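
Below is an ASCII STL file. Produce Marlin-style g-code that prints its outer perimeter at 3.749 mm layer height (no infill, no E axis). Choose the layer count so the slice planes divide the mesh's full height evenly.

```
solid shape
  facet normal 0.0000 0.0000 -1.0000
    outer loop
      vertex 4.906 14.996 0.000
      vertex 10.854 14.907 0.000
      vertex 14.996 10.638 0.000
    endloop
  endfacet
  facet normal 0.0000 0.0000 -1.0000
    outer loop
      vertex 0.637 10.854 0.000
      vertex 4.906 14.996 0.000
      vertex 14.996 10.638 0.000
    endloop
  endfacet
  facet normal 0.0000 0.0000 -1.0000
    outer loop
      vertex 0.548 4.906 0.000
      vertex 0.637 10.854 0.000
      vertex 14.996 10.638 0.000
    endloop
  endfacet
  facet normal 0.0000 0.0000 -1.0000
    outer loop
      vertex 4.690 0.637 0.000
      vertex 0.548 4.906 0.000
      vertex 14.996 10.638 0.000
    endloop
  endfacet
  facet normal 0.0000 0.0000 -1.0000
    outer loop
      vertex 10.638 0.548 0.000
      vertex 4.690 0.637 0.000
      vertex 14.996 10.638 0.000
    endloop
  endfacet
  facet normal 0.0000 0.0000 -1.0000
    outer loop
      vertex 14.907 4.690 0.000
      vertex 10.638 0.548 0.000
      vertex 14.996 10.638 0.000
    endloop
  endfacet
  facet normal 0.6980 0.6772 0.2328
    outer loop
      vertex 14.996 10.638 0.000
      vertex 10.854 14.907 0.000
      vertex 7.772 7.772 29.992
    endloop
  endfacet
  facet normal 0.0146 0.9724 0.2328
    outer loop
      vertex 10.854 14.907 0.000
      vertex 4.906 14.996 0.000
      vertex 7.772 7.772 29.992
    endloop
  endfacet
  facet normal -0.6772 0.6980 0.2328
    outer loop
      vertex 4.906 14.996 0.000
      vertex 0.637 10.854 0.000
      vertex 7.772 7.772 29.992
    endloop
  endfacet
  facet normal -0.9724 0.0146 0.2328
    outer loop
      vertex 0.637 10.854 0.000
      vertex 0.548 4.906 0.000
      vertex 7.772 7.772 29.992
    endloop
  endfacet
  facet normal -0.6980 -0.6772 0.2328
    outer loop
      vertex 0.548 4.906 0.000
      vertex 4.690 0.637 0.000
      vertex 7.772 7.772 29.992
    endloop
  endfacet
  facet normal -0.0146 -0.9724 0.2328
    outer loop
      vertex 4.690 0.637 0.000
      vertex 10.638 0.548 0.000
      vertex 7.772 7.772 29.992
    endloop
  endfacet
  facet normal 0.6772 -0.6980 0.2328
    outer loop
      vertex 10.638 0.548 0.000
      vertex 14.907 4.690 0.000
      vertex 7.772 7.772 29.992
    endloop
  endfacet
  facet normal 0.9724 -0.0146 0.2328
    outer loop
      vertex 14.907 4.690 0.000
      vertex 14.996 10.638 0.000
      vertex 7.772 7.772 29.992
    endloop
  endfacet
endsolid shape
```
; perimeter-only toolpath
G21 ; units = mm
G90 ; absolute positioning
G28 ; home
; layer 1
G0 Z3.749
G0 X14.093 Y10.280
G1 X10.469 Y14.015
G1 X5.264 Y14.093
G1 X1.529 Y10.469
G1 X1.451 Y5.264
G1 X5.075 Y1.529
G1 X10.280 Y1.451
G1 X14.015 Y5.075
G1 X14.093 Y10.280
; layer 2
G0 Z7.498
G0 X13.190 Y9.921
G1 X10.083 Y13.123
G1 X5.623 Y13.190
G1 X2.421 Y10.083
G1 X2.354 Y5.623
G1 X5.460 Y2.421
G1 X9.921 Y2.354
G1 X13.123 Y5.460
G1 X13.190 Y9.921
; layer 3
G0 Z11.247
G0 X12.287 Y9.563
G1 X9.698 Y12.231
G1 X5.981 Y12.287
G1 X3.313 Y9.698
G1 X3.257 Y5.981
G1 X5.846 Y3.313
G1 X9.563 Y3.257
G1 X12.231 Y5.846
G1 X12.287 Y9.563
; layer 4
G0 Z14.996
G0 X11.384 Y9.205
G1 X9.313 Y11.340
G1 X6.339 Y11.384
G1 X4.205 Y9.313
G1 X4.160 Y6.339
G1 X6.231 Y4.205
G1 X9.205 Y4.160
G1 X11.340 Y6.231
G1 X11.384 Y9.205
; layer 5
G0 Z18.745
G0 X10.481 Y8.847
G1 X8.928 Y10.448
G1 X6.697 Y10.481
G1 X5.096 Y8.928
G1 X5.063 Y6.697
G1 X6.616 Y5.096
G1 X8.847 Y5.063
G1 X10.448 Y6.616
G1 X10.481 Y8.847
; layer 6
G0 Z22.494
G0 X9.578 Y8.489
G1 X8.543 Y9.556
G1 X7.056 Y9.578
G1 X5.988 Y8.543
G1 X5.966 Y7.056
G1 X7.002 Y5.988
G1 X8.489 Y5.966
G1 X9.556 Y7.002
G1 X9.578 Y8.489
; layer 7
G0 Z26.243
G0 X8.675 Y8.130
G1 X8.157 Y8.664
G1 X7.414 Y8.675
G1 X6.880 Y8.157
G1 X6.869 Y7.414
G1 X7.387 Y6.880
G1 X8.130 Y6.869
G1 X8.664 Y7.387
G1 X8.675 Y8.130
M2 ; end

The solid is a regular 8-sided pyramid, base circumscribed radius ≈ 7.77 mm, apex at z ≈ 30 mm. Slicing at Δz = 3.749 mm — 8 equal slices spanning the solid's height, so layer i sits at z = i·h/8 — gives 7 non-empty perimeters. Each is a 8-segment closed polygon; G0 lifts to the layer z and rapids to the start vertex, then G1 traces the edges. The cross-section shrinks linearly with z (the slice at the apex is degenerate and omitted).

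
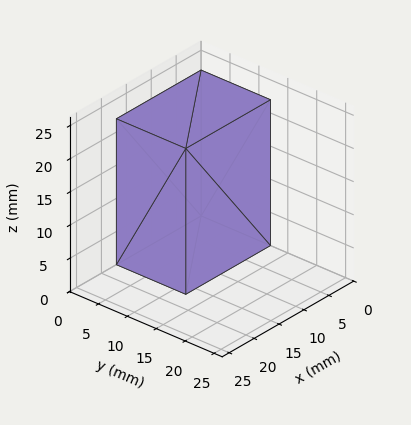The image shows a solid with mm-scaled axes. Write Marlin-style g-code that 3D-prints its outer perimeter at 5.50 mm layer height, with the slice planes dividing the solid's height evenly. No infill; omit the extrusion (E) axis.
Reading the render: the shape is a rectangular box, roughly 17 × 12 mm footprint and 22 mm tall (dimensions read to the nearest mm from the axis ticks). For the g-code, the solid's height is divided into equal slices at the stated Δz and each level perimeter traced with G1 moves after a G0 lift.

; perimeter-only toolpath
G21 ; units = mm
G90 ; absolute positioning
G28 ; home
; layer 1
G0 Z5.50
G0 X0.00 Y0.00
G1 X17.00 Y0.00
G1 X17.00 Y12.00
G1 X0.00 Y12.00
G1 X0.00 Y0.00
; layer 2
G0 Z11.00
G0 X0.00 Y0.00
G1 X17.00 Y0.00
G1 X17.00 Y12.00
G1 X0.00 Y12.00
G1 X0.00 Y0.00
; layer 3
G0 Z16.50
G0 X0.00 Y0.00
G1 X17.00 Y0.00
G1 X17.00 Y12.00
G1 X0.00 Y12.00
G1 X0.00 Y0.00
; layer 4
G0 Z22.00
G0 X0.00 Y0.00
G1 X17.00 Y0.00
G1 X17.00 Y12.00
G1 X0.00 Y12.00
G1 X0.00 Y0.00
M2 ; end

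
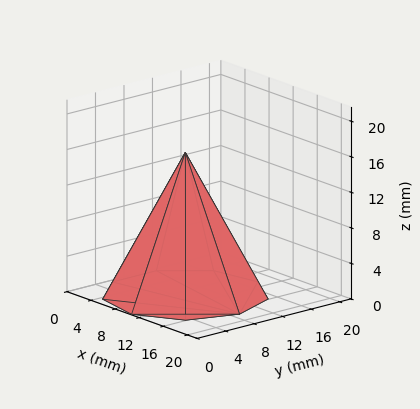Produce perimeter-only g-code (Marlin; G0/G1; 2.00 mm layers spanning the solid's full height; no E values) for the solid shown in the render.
Reading the render: the shape is a regular 9-sided pyramid, base circumscribed radius ≈ 9 mm, apex at z ≈ 16 mm (dimensions read to the nearest mm from the axis ticks). For the g-code, the solid's height is divided into equal slices at the stated Δz and each level perimeter traced with G1 moves after a G0 lift.

; perimeter-only toolpath
G21 ; units = mm
G90 ; absolute positioning
G28 ; home
; layer 1
G0 Z2.00
G0 X16.88 Y9.00
G1 X15.03 Y14.07
G1 X10.37 Y16.75
G1 X5.06 Y15.82
G1 X1.60 Y11.70
G1 X1.60 Y6.30
G1 X5.06 Y2.18
G1 X10.37 Y1.25
G1 X15.03 Y3.93
G1 X16.88 Y9.00
; layer 2
G0 Z4.00
G0 X15.75 Y9.00
G1 X14.17 Y13.34
G1 X10.17 Y15.64
G1 X5.62 Y14.84
G1 X2.66 Y11.31
G1 X2.66 Y6.69
G1 X5.62 Y3.16
G1 X10.17 Y2.35
G1 X14.17 Y4.66
G1 X15.75 Y9.00
; layer 3
G0 Z6.00
G0 X14.62 Y9.00
G1 X13.31 Y12.62
G1 X9.98 Y14.54
G1 X6.19 Y13.87
G1 X3.71 Y10.93
G1 X3.71 Y7.08
G1 X6.19 Y4.13
G1 X9.98 Y3.46
G1 X13.31 Y5.38
G1 X14.62 Y9.00
; layer 4
G0 Z8.00
G0 X13.50 Y9.00
G1 X12.45 Y11.89
G1 X9.78 Y13.43
G1 X6.75 Y12.89
G1 X4.77 Y10.54
G1 X4.77 Y7.46
G1 X6.75 Y5.11
G1 X9.78 Y4.57
G1 X12.45 Y6.11
G1 X13.50 Y9.00
; layer 5
G0 Z10.00
G0 X12.38 Y9.00
G1 X11.58 Y11.17
G1 X9.59 Y12.32
G1 X7.31 Y11.92
G1 X5.83 Y10.16
G1 X5.83 Y7.84
G1 X7.31 Y6.08
G1 X9.59 Y5.68
G1 X11.58 Y6.83
G1 X12.38 Y9.00
; layer 6
G0 Z12.00
G0 X11.25 Y9.00
G1 X10.72 Y10.45
G1 X9.39 Y11.21
G1 X7.88 Y10.95
G1 X6.88 Y9.77
G1 X6.88 Y8.23
G1 X7.88 Y7.05
G1 X9.39 Y6.79
G1 X10.72 Y7.55
G1 X11.25 Y9.00
; layer 7
G0 Z14.00
G0 X10.12 Y9.00
G1 X9.86 Y9.72
G1 X9.20 Y10.11
G1 X8.44 Y9.97
G1 X7.94 Y9.38
G1 X7.94 Y8.62
G1 X8.44 Y8.03
G1 X9.20 Y7.89
G1 X9.86 Y8.28
G1 X10.12 Y9.00
M2 ; end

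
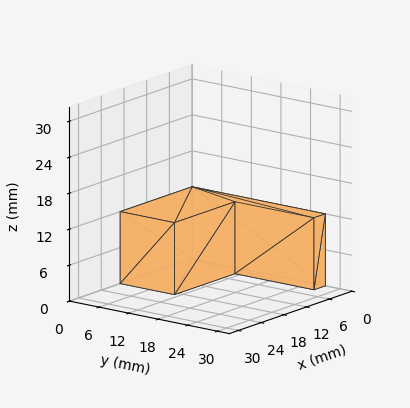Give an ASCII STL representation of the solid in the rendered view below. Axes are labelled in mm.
Reading the render: the shape is an L-shaped prism: outer 19 × 27 mm, arm thicknesses ≈ 11 mm (horizontal) and 3 mm (vertical), extruded 12 mm in z (dimensions read to the nearest mm from the axis ticks). For the STL, each face is triangulated and given an outward normal.

solid part
  facet normal 0.0000 0.0000 -1.0000
    outer loop
      vertex 19.0 11.0 0.0
      vertex 19.0 0.0 0.0
      vertex 0.0 0.0 0.0
    endloop
  endfacet
  facet normal 0.0000 0.0000 -1.0000
    outer loop
      vertex 3.0 11.0 0.0
      vertex 19.0 11.0 0.0
      vertex 0.0 0.0 0.0
    endloop
  endfacet
  facet normal 0.0000 0.0000 -1.0000
    outer loop
      vertex 3.0 27.0 0.0
      vertex 3.0 11.0 0.0
      vertex 0.0 0.0 0.0
    endloop
  endfacet
  facet normal 0.0000 0.0000 -1.0000
    outer loop
      vertex 0.0 27.0 0.0
      vertex 3.0 27.0 0.0
      vertex 0.0 0.0 0.0
    endloop
  endfacet
  facet normal 0.0000 0.0000 1.0000
    outer loop
      vertex 0.0 0.0 12.0
      vertex 19.0 0.0 12.0
      vertex 19.0 11.0 12.0
    endloop
  endfacet
  facet normal 0.0000 0.0000 1.0000
    outer loop
      vertex 0.0 0.0 12.0
      vertex 19.0 11.0 12.0
      vertex 3.0 11.0 12.0
    endloop
  endfacet
  facet normal 0.0000 0.0000 1.0000
    outer loop
      vertex 0.0 0.0 12.0
      vertex 3.0 11.0 12.0
      vertex 3.0 27.0 12.0
    endloop
  endfacet
  facet normal 0.0000 0.0000 1.0000
    outer loop
      vertex 0.0 0.0 12.0
      vertex 3.0 27.0 12.0
      vertex 0.0 27.0 12.0
    endloop
  endfacet
  facet normal 0.0000 -1.0000 0.0000
    outer loop
      vertex 0.0 0.0 0.0
      vertex 19.0 0.0 0.0
      vertex 19.0 0.0 12.0
    endloop
  endfacet
  facet normal 0.0000 -1.0000 0.0000
    outer loop
      vertex 0.0 0.0 0.0
      vertex 19.0 0.0 12.0
      vertex 0.0 0.0 12.0
    endloop
  endfacet
  facet normal 1.0000 0.0000 0.0000
    outer loop
      vertex 19.0 0.0 0.0
      vertex 19.0 11.0 0.0
      vertex 19.0 11.0 12.0
    endloop
  endfacet
  facet normal 1.0000 0.0000 0.0000
    outer loop
      vertex 19.0 0.0 0.0
      vertex 19.0 11.0 12.0
      vertex 19.0 0.0 12.0
    endloop
  endfacet
  facet normal 0.0000 1.0000 0.0000
    outer loop
      vertex 19.0 11.0 0.0
      vertex 3.0 11.0 0.0
      vertex 3.0 11.0 12.0
    endloop
  endfacet
  facet normal 0.0000 1.0000 0.0000
    outer loop
      vertex 19.0 11.0 0.0
      vertex 3.0 11.0 12.0
      vertex 19.0 11.0 12.0
    endloop
  endfacet
  facet normal 1.0000 0.0000 0.0000
    outer loop
      vertex 3.0 11.0 0.0
      vertex 3.0 27.0 0.0
      vertex 3.0 27.0 12.0
    endloop
  endfacet
  facet normal 1.0000 0.0000 0.0000
    outer loop
      vertex 3.0 11.0 0.0
      vertex 3.0 27.0 12.0
      vertex 3.0 11.0 12.0
    endloop
  endfacet
  facet normal 0.0000 1.0000 0.0000
    outer loop
      vertex 3.0 27.0 0.0
      vertex 0.0 27.0 0.0
      vertex 0.0 27.0 12.0
    endloop
  endfacet
  facet normal 0.0000 1.0000 0.0000
    outer loop
      vertex 3.0 27.0 0.0
      vertex 0.0 27.0 12.0
      vertex 3.0 27.0 12.0
    endloop
  endfacet
  facet normal -1.0000 0.0000 0.0000
    outer loop
      vertex 0.0 27.0 0.0
      vertex 0.0 0.0 0.0
      vertex 0.0 0.0 12.0
    endloop
  endfacet
  facet normal -1.0000 0.0000 0.0000
    outer loop
      vertex 0.0 27.0 0.0
      vertex 0.0 0.0 12.0
      vertex 0.0 27.0 12.0
    endloop
  endfacet
endsolid part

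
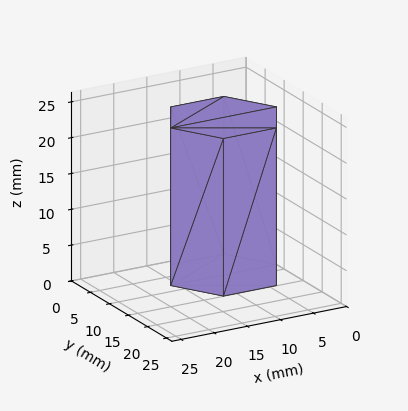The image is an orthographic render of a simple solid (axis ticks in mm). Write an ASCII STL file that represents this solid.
Reading the render: the shape is a regular 6-sided prism (a cylinder approximated with 6 flat sides), circumscribed radius ≈ 8 mm, height ≈ 22 mm (dimensions read to the nearest mm from the axis ticks). For the STL, each face is triangulated and given an outward normal.

solid part
  facet normal 0.0000 0.0000 -1.0000
    outer loop
      vertex 4.0 14.9 0.0
      vertex 12.0 14.9 0.0
      vertex 16.0 8.0 0.0
    endloop
  endfacet
  facet normal 0.0000 0.0000 -1.0000
    outer loop
      vertex 0.0 8.0 0.0
      vertex 4.0 14.9 0.0
      vertex 16.0 8.0 0.0
    endloop
  endfacet
  facet normal 0.0000 0.0000 -1.0000
    outer loop
      vertex 4.0 1.1 0.0
      vertex 0.0 8.0 0.0
      vertex 16.0 8.0 0.0
    endloop
  endfacet
  facet normal 0.0000 0.0000 -1.0000
    outer loop
      vertex 12.0 1.1 0.0
      vertex 4.0 1.1 0.0
      vertex 16.0 8.0 0.0
    endloop
  endfacet
  facet normal 0.0000 0.0000 1.0000
    outer loop
      vertex 16.0 8.0 22.0
      vertex 12.0 14.9 22.0
      vertex 4.0 14.9 22.0
    endloop
  endfacet
  facet normal 0.0000 0.0000 1.0000
    outer loop
      vertex 16.0 8.0 22.0
      vertex 4.0 14.9 22.0
      vertex 0.0 8.0 22.0
    endloop
  endfacet
  facet normal 0.0000 0.0000 1.0000
    outer loop
      vertex 16.0 8.0 22.0
      vertex 0.0 8.0 22.0
      vertex 4.0 1.1 22.0
    endloop
  endfacet
  facet normal 0.0000 0.0000 1.0000
    outer loop
      vertex 16.0 8.0 22.0
      vertex 4.0 1.1 22.0
      vertex 12.0 1.1 22.0
    endloop
  endfacet
  facet normal 0.8651 0.5015 0.0000
    outer loop
      vertex 16.0 8.0 0.0
      vertex 12.0 14.9 0.0
      vertex 12.0 14.9 22.0
    endloop
  endfacet
  facet normal 0.8651 0.5015 0.0000
    outer loop
      vertex 16.0 8.0 0.0
      vertex 12.0 14.9 22.0
      vertex 16.0 8.0 22.0
    endloop
  endfacet
  facet normal 0.0000 1.0000 0.0000
    outer loop
      vertex 12.0 14.9 0.0
      vertex 4.0 14.9 0.0
      vertex 4.0 14.9 22.0
    endloop
  endfacet
  facet normal 0.0000 1.0000 0.0000
    outer loop
      vertex 12.0 14.9 0.0
      vertex 4.0 14.9 22.0
      vertex 12.0 14.9 22.0
    endloop
  endfacet
  facet normal -0.8651 0.5015 0.0000
    outer loop
      vertex 4.0 14.9 0.0
      vertex 0.0 8.0 0.0
      vertex 0.0 8.0 22.0
    endloop
  endfacet
  facet normal -0.8651 0.5015 0.0000
    outer loop
      vertex 4.0 14.9 0.0
      vertex 0.0 8.0 22.0
      vertex 4.0 14.9 22.0
    endloop
  endfacet
  facet normal -0.8651 -0.5015 0.0000
    outer loop
      vertex 0.0 8.0 0.0
      vertex 4.0 1.1 0.0
      vertex 4.0 1.1 22.0
    endloop
  endfacet
  facet normal -0.8651 -0.5015 0.0000
    outer loop
      vertex 0.0 8.0 0.0
      vertex 4.0 1.1 22.0
      vertex 0.0 8.0 22.0
    endloop
  endfacet
  facet normal 0.0000 -1.0000 0.0000
    outer loop
      vertex 4.0 1.1 0.0
      vertex 12.0 1.1 0.0
      vertex 12.0 1.1 22.0
    endloop
  endfacet
  facet normal 0.0000 -1.0000 0.0000
    outer loop
      vertex 4.0 1.1 0.0
      vertex 12.0 1.1 22.0
      vertex 4.0 1.1 22.0
    endloop
  endfacet
  facet normal 0.8651 -0.5015 0.0000
    outer loop
      vertex 12.0 1.1 0.0
      vertex 16.0 8.0 0.0
      vertex 16.0 8.0 22.0
    endloop
  endfacet
  facet normal 0.8651 -0.5015 0.0000
    outer loop
      vertex 12.0 1.1 0.0
      vertex 16.0 8.0 22.0
      vertex 12.0 1.1 22.0
    endloop
  endfacet
endsolid part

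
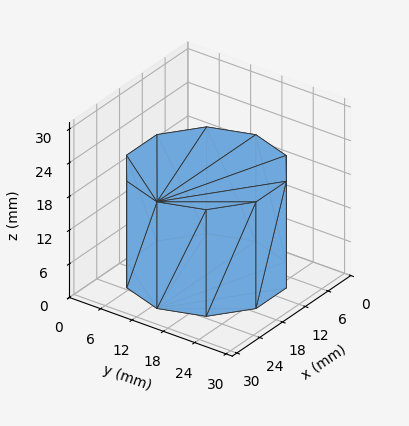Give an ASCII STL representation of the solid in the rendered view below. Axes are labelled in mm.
Reading the render: the shape is a regular 10-sided prism (a cylinder approximated with 10 flat sides), circumscribed radius ≈ 13 mm, height ≈ 19 mm (dimensions read to the nearest mm from the axis ticks). For the STL, each face is triangulated and given an outward normal.

solid part
  facet normal 0.0000 0.0000 -1.0000
    outer loop
      vertex 17.0 25.4 0.0
      vertex 23.5 20.6 0.0
      vertex 26.0 13.0 0.0
    endloop
  endfacet
  facet normal 0.0000 0.0000 -1.0000
    outer loop
      vertex 9.0 25.4 0.0
      vertex 17.0 25.4 0.0
      vertex 26.0 13.0 0.0
    endloop
  endfacet
  facet normal 0.0000 0.0000 -1.0000
    outer loop
      vertex 2.5 20.6 0.0
      vertex 9.0 25.4 0.0
      vertex 26.0 13.0 0.0
    endloop
  endfacet
  facet normal 0.0000 0.0000 -1.0000
    outer loop
      vertex 0.0 13.0 0.0
      vertex 2.5 20.6 0.0
      vertex 26.0 13.0 0.0
    endloop
  endfacet
  facet normal 0.0000 0.0000 -1.0000
    outer loop
      vertex 2.5 5.4 0.0
      vertex 0.0 13.0 0.0
      vertex 26.0 13.0 0.0
    endloop
  endfacet
  facet normal 0.0000 0.0000 -1.0000
    outer loop
      vertex 9.0 0.6 0.0
      vertex 2.5 5.4 0.0
      vertex 26.0 13.0 0.0
    endloop
  endfacet
  facet normal 0.0000 0.0000 -1.0000
    outer loop
      vertex 17.0 0.6 0.0
      vertex 9.0 0.6 0.0
      vertex 26.0 13.0 0.0
    endloop
  endfacet
  facet normal 0.0000 0.0000 -1.0000
    outer loop
      vertex 23.5 5.4 0.0
      vertex 17.0 0.6 0.0
      vertex 26.0 13.0 0.0
    endloop
  endfacet
  facet normal 0.0000 0.0000 1.0000
    outer loop
      vertex 26.0 13.0 19.0
      vertex 23.5 20.6 19.0
      vertex 17.0 25.4 19.0
    endloop
  endfacet
  facet normal 0.0000 0.0000 1.0000
    outer loop
      vertex 26.0 13.0 19.0
      vertex 17.0 25.4 19.0
      vertex 9.0 25.4 19.0
    endloop
  endfacet
  facet normal 0.0000 0.0000 1.0000
    outer loop
      vertex 26.0 13.0 19.0
      vertex 9.0 25.4 19.0
      vertex 2.5 20.6 19.0
    endloop
  endfacet
  facet normal 0.0000 0.0000 1.0000
    outer loop
      vertex 26.0 13.0 19.0
      vertex 2.5 20.6 19.0
      vertex 0.0 13.0 19.0
    endloop
  endfacet
  facet normal 0.0000 0.0000 1.0000
    outer loop
      vertex 26.0 13.0 19.0
      vertex 0.0 13.0 19.0
      vertex 2.5 5.4 19.0
    endloop
  endfacet
  facet normal 0.0000 0.0000 1.0000
    outer loop
      vertex 26.0 13.0 19.0
      vertex 2.5 5.4 19.0
      vertex 9.0 0.6 19.0
    endloop
  endfacet
  facet normal 0.0000 0.0000 1.0000
    outer loop
      vertex 26.0 13.0 19.0
      vertex 9.0 0.6 19.0
      vertex 17.0 0.6 19.0
    endloop
  endfacet
  facet normal 0.0000 0.0000 1.0000
    outer loop
      vertex 26.0 13.0 19.0
      vertex 17.0 0.6 19.0
      vertex 23.5 5.4 19.0
    endloop
  endfacet
  facet normal 0.9499 0.3125 0.0000
    outer loop
      vertex 26.0 13.0 0.0
      vertex 23.5 20.6 0.0
      vertex 23.5 20.6 19.0
    endloop
  endfacet
  facet normal 0.9499 0.3125 0.0000
    outer loop
      vertex 26.0 13.0 0.0
      vertex 23.5 20.6 19.0
      vertex 26.0 13.0 19.0
    endloop
  endfacet
  facet normal 0.5940 0.8044 0.0000
    outer loop
      vertex 23.5 20.6 0.0
      vertex 17.0 25.4 0.0
      vertex 17.0 25.4 19.0
    endloop
  endfacet
  facet normal 0.5940 0.8044 0.0000
    outer loop
      vertex 23.5 20.6 0.0
      vertex 17.0 25.4 19.0
      vertex 23.5 20.6 19.0
    endloop
  endfacet
  facet normal 0.0000 1.0000 0.0000
    outer loop
      vertex 17.0 25.4 0.0
      vertex 9.0 25.4 0.0
      vertex 9.0 25.4 19.0
    endloop
  endfacet
  facet normal 0.0000 1.0000 0.0000
    outer loop
      vertex 17.0 25.4 0.0
      vertex 9.0 25.4 19.0
      vertex 17.0 25.4 19.0
    endloop
  endfacet
  facet normal -0.5940 0.8044 0.0000
    outer loop
      vertex 9.0 25.4 0.0
      vertex 2.5 20.6 0.0
      vertex 2.5 20.6 19.0
    endloop
  endfacet
  facet normal -0.5940 0.8044 0.0000
    outer loop
      vertex 9.0 25.4 0.0
      vertex 2.5 20.6 19.0
      vertex 9.0 25.4 19.0
    endloop
  endfacet
  facet normal -0.9499 0.3125 0.0000
    outer loop
      vertex 2.5 20.6 0.0
      vertex 0.0 13.0 0.0
      vertex 0.0 13.0 19.0
    endloop
  endfacet
  facet normal -0.9499 0.3125 0.0000
    outer loop
      vertex 2.5 20.6 0.0
      vertex 0.0 13.0 19.0
      vertex 2.5 20.6 19.0
    endloop
  endfacet
  facet normal -0.9499 -0.3125 0.0000
    outer loop
      vertex 0.0 13.0 0.0
      vertex 2.5 5.4 0.0
      vertex 2.5 5.4 19.0
    endloop
  endfacet
  facet normal -0.9499 -0.3125 0.0000
    outer loop
      vertex 0.0 13.0 0.0
      vertex 2.5 5.4 19.0
      vertex 0.0 13.0 19.0
    endloop
  endfacet
  facet normal -0.5940 -0.8044 0.0000
    outer loop
      vertex 2.5 5.4 0.0
      vertex 9.0 0.6 0.0
      vertex 9.0 0.6 19.0
    endloop
  endfacet
  facet normal -0.5940 -0.8044 0.0000
    outer loop
      vertex 2.5 5.4 0.0
      vertex 9.0 0.6 19.0
      vertex 2.5 5.4 19.0
    endloop
  endfacet
  facet normal 0.0000 -1.0000 0.0000
    outer loop
      vertex 9.0 0.6 0.0
      vertex 17.0 0.6 0.0
      vertex 17.0 0.6 19.0
    endloop
  endfacet
  facet normal 0.0000 -1.0000 0.0000
    outer loop
      vertex 9.0 0.6 0.0
      vertex 17.0 0.6 19.0
      vertex 9.0 0.6 19.0
    endloop
  endfacet
  facet normal 0.5940 -0.8044 0.0000
    outer loop
      vertex 17.0 0.6 0.0
      vertex 23.5 5.4 0.0
      vertex 23.5 5.4 19.0
    endloop
  endfacet
  facet normal 0.5940 -0.8044 0.0000
    outer loop
      vertex 17.0 0.6 0.0
      vertex 23.5 5.4 19.0
      vertex 17.0 0.6 19.0
    endloop
  endfacet
  facet normal 0.9499 -0.3125 0.0000
    outer loop
      vertex 23.5 5.4 0.0
      vertex 26.0 13.0 0.0
      vertex 26.0 13.0 19.0
    endloop
  endfacet
  facet normal 0.9499 -0.3125 0.0000
    outer loop
      vertex 23.5 5.4 0.0
      vertex 26.0 13.0 19.0
      vertex 23.5 5.4 19.0
    endloop
  endfacet
endsolid part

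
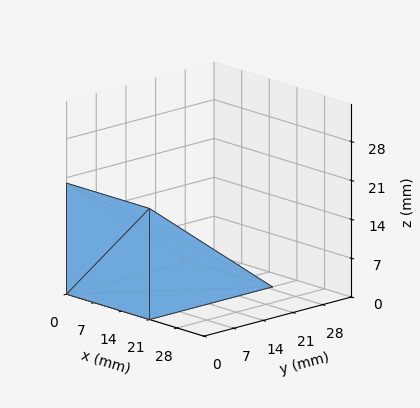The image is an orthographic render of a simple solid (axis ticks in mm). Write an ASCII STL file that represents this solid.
Reading the render: the shape is a wedge (ramp): 21 × 29 mm base, rising to 20 mm along the y=0 edge and sloping linearly to z=0 at y=29 (dimensions read to the nearest mm from the axis ticks). For the STL, each face is triangulated and given an outward normal.

solid part
  facet normal 0.0000 0.0000 -1.0000
    outer loop
      vertex 21.0 29.0 0.0
      vertex 21.0 0.0 0.0
      vertex 0.0 0.0 0.0
    endloop
  endfacet
  facet normal 0.0000 0.0000 -1.0000
    outer loop
      vertex 0.0 29.0 0.0
      vertex 21.0 29.0 0.0
      vertex 0.0 0.0 0.0
    endloop
  endfacet
  facet normal 0.0000 -1.0000 0.0000
    outer loop
      vertex 0.0 0.0 0.0
      vertex 21.0 0.0 0.0
      vertex 21.0 0.0 20.0
    endloop
  endfacet
  facet normal 0.0000 -1.0000 0.0000
    outer loop
      vertex 0.0 0.0 0.0
      vertex 21.0 0.0 20.0
      vertex 0.0 0.0 20.0
    endloop
  endfacet
  facet normal 0.0000 0.5677 0.8232
    outer loop
      vertex 0.0 0.0 20.0
      vertex 21.0 0.0 20.0
      vertex 21.0 29.0 0.0
    endloop
  endfacet
  facet normal 0.0000 0.5677 0.8232
    outer loop
      vertex 0.0 0.0 20.0
      vertex 21.0 29.0 0.0
      vertex 0.0 29.0 0.0
    endloop
  endfacet
  facet normal -1.0000 0.0000 0.0000
    outer loop
      vertex 0.0 0.0 20.0
      vertex 0.0 29.0 0.0
      vertex 0.0 0.0 0.0
    endloop
  endfacet
  facet normal 1.0000 0.0000 0.0000
    outer loop
      vertex 21.0 0.0 0.0
      vertex 21.0 29.0 0.0
      vertex 21.0 0.0 20.0
    endloop
  endfacet
endsolid part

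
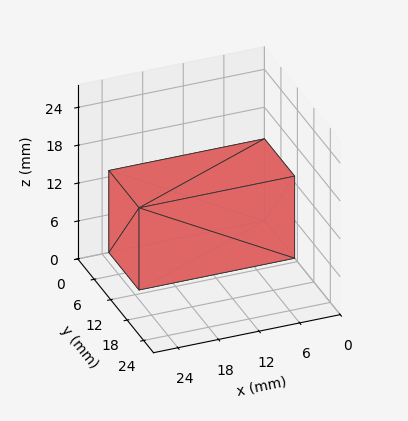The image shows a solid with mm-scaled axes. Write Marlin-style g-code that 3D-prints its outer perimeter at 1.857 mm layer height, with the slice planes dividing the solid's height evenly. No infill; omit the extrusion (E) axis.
Reading the render: the shape is a rectangular box, roughly 23 × 11 mm footprint and 13 mm tall (dimensions read to the nearest mm from the axis ticks). For the g-code, the solid's height is divided into equal slices at the stated Δz and each level perimeter traced with G1 moves after a G0 lift.

; perimeter-only toolpath
G21 ; units = mm
G90 ; absolute positioning
G28 ; home
; layer 1
G0 Z1.857
G0 X0.000 Y0.000
G1 X23.000 Y0.000
G1 X23.000 Y11.000
G1 X0.000 Y11.000
G1 X0.000 Y0.000
; layer 2
G0 Z3.714
G0 X0.000 Y0.000
G1 X23.000 Y0.000
G1 X23.000 Y11.000
G1 X0.000 Y11.000
G1 X0.000 Y0.000
; layer 3
G0 Z5.571
G0 X0.000 Y0.000
G1 X23.000 Y0.000
G1 X23.000 Y11.000
G1 X0.000 Y11.000
G1 X0.000 Y0.000
; layer 4
G0 Z7.429
G0 X0.000 Y0.000
G1 X23.000 Y0.000
G1 X23.000 Y11.000
G1 X0.000 Y11.000
G1 X0.000 Y0.000
; layer 5
G0 Z9.286
G0 X0.000 Y0.000
G1 X23.000 Y0.000
G1 X23.000 Y11.000
G1 X0.000 Y11.000
G1 X0.000 Y0.000
; layer 6
G0 Z11.143
G0 X0.000 Y0.000
G1 X23.000 Y0.000
G1 X23.000 Y11.000
G1 X0.000 Y11.000
G1 X0.000 Y0.000
; layer 7
G0 Z13.000
G0 X0.000 Y0.000
G1 X23.000 Y0.000
G1 X23.000 Y11.000
G1 X0.000 Y11.000
G1 X0.000 Y0.000
M2 ; end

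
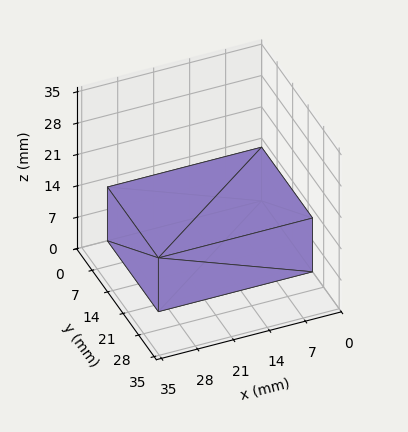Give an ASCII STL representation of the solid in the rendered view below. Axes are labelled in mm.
Reading the render: the shape is a rectangular box, roughly 30 × 23 mm footprint and 12 mm tall (dimensions read to the nearest mm from the axis ticks). For the STL, each face is triangulated and given an outward normal.

solid part
  facet normal 0.0000 0.0000 -1.0000
    outer loop
      vertex 30.000 23.000 0.000
      vertex 30.000 0.000 0.000
      vertex 0.000 0.000 0.000
    endloop
  endfacet
  facet normal 0.0000 0.0000 -1.0000
    outer loop
      vertex 0.000 23.000 0.000
      vertex 30.000 23.000 0.000
      vertex 0.000 0.000 0.000
    endloop
  endfacet
  facet normal 0.0000 0.0000 1.0000
    outer loop
      vertex 0.000 0.000 12.000
      vertex 30.000 0.000 12.000
      vertex 30.000 23.000 12.000
    endloop
  endfacet
  facet normal 0.0000 0.0000 1.0000
    outer loop
      vertex 0.000 0.000 12.000
      vertex 30.000 23.000 12.000
      vertex 0.000 23.000 12.000
    endloop
  endfacet
  facet normal 0.0000 -1.0000 0.0000
    outer loop
      vertex 0.000 0.000 0.000
      vertex 30.000 0.000 0.000
      vertex 30.000 0.000 12.000
    endloop
  endfacet
  facet normal 0.0000 -1.0000 0.0000
    outer loop
      vertex 0.000 0.000 0.000
      vertex 30.000 0.000 12.000
      vertex 0.000 0.000 12.000
    endloop
  endfacet
  facet normal 0.0000 1.0000 0.0000
    outer loop
      vertex 30.000 23.000 12.000
      vertex 30.000 23.000 0.000
      vertex 0.000 23.000 0.000
    endloop
  endfacet
  facet normal 0.0000 1.0000 0.0000
    outer loop
      vertex 0.000 23.000 12.000
      vertex 30.000 23.000 12.000
      vertex 0.000 23.000 0.000
    endloop
  endfacet
  facet normal -1.0000 0.0000 0.0000
    outer loop
      vertex 0.000 23.000 12.000
      vertex 0.000 23.000 0.000
      vertex 0.000 0.000 0.000
    endloop
  endfacet
  facet normal -1.0000 0.0000 0.0000
    outer loop
      vertex 0.000 0.000 12.000
      vertex 0.000 23.000 12.000
      vertex 0.000 0.000 0.000
    endloop
  endfacet
  facet normal 1.0000 0.0000 0.0000
    outer loop
      vertex 30.000 0.000 0.000
      vertex 30.000 23.000 0.000
      vertex 30.000 23.000 12.000
    endloop
  endfacet
  facet normal 1.0000 0.0000 0.0000
    outer loop
      vertex 30.000 0.000 0.000
      vertex 30.000 23.000 12.000
      vertex 30.000 0.000 12.000
    endloop
  endfacet
endsolid part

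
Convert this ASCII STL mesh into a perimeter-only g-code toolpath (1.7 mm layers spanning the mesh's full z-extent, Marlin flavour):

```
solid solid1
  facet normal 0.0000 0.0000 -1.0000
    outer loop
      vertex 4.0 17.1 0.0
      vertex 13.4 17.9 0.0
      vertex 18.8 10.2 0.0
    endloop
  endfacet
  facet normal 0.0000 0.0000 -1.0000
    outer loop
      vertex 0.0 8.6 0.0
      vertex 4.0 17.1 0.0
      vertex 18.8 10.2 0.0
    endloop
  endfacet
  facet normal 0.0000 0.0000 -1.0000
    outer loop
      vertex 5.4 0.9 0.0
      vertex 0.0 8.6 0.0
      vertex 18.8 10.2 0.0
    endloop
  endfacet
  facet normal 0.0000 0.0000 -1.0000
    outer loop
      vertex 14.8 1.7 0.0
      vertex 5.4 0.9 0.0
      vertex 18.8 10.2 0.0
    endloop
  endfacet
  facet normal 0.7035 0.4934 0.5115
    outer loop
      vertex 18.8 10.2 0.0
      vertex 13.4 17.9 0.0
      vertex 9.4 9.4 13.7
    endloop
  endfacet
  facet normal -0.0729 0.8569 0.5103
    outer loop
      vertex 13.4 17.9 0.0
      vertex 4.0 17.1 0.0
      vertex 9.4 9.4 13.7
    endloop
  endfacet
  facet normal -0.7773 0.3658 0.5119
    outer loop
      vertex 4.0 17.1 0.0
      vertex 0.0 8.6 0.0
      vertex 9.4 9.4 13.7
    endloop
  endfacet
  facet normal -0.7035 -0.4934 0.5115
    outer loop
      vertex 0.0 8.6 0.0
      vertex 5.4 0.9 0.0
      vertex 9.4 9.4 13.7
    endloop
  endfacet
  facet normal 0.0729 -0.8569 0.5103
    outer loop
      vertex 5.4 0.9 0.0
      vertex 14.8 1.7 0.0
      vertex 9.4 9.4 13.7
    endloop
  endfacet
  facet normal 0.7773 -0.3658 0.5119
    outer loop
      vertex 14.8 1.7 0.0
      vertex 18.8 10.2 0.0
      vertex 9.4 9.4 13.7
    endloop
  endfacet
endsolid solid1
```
; perimeter-only toolpath
G21 ; units = mm
G90 ; absolute positioning
G28 ; home
; layer 1
G0 Z1.7
G0 X17.6 Y10.1
G1 X12.9 Y16.8
G1 X4.7 Y16.1
G1 X1.2 Y8.7
G1 X5.9 Y2.0
G1 X14.1 Y2.7
G1 X17.6 Y10.1
; layer 2
G0 Z3.4
G0 X16.5 Y10.0
G1 X12.4 Y15.8
G1 X5.3 Y15.2
G1 X2.4 Y8.8
G1 X6.4 Y3.0
G1 X13.5 Y3.6
G1 X16.5 Y10.0
; layer 3
G0 Z5.1
G0 X15.3 Y9.9
G1 X11.9 Y14.7
G1 X6.0 Y14.2
G1 X3.5 Y8.9
G1 X6.9 Y4.1
G1 X12.8 Y4.6
G1 X15.3 Y9.9
; layer 4
G0 Z6.8
G0 X14.1 Y9.8
G1 X11.4 Y13.6
G1 X6.7 Y13.2
G1 X4.7 Y9.0
G1 X7.4 Y5.2
G1 X12.1 Y5.5
G1 X14.1 Y9.8
; layer 5
G0 Z8.6
G0 X12.9 Y9.7
G1 X10.9 Y12.6
G1 X7.4 Y12.3
G1 X5.9 Y9.1
G1 X7.9 Y6.2
G1 X11.4 Y6.5
G1 X12.9 Y9.7
; layer 6
G0 Z10.3
G0 X11.8 Y9.6
G1 X10.4 Y11.5
G1 X8.0 Y11.3
G1 X7.0 Y9.2
G1 X8.4 Y7.3
G1 X10.8 Y7.5
G1 X11.8 Y9.6
; layer 7
G0 Z12.0
G0 X10.6 Y9.5
G1 X9.9 Y10.5
G1 X8.7 Y10.4
G1 X8.2 Y9.3
G1 X8.9 Y8.3
G1 X10.1 Y8.4
G1 X10.6 Y9.5
M2 ; end

The solid is a regular 6-sided pyramid, base circumscribed radius ≈ 9.4 mm, apex at z ≈ 13.7 mm. Slicing at Δz = 1.7 mm — 8 equal slices spanning the solid's height, so layer i sits at z = i·h/8 — gives 7 non-empty perimeters. Each is a 6-segment closed polygon; G0 lifts to the layer z and rapids to the start vertex, then G1 traces the edges. The cross-section shrinks linearly with z (the slice at the apex is degenerate and omitted).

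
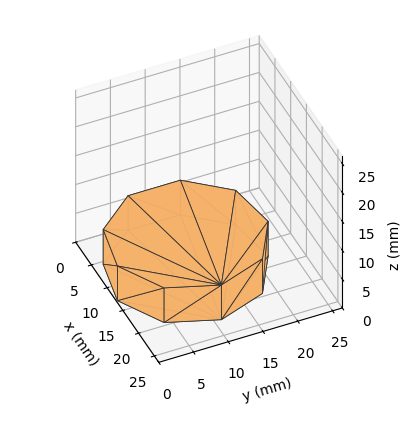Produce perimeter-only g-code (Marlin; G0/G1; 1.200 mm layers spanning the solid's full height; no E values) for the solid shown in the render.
Reading the render: the shape is a regular 9-sided prism (a cylinder approximated with 9 flat sides), circumscribed radius ≈ 11 mm, height ≈ 6 mm (dimensions read to the nearest mm from the axis ticks). For the g-code, the solid's height is divided into equal slices at the stated Δz and each level perimeter traced with G1 moves after a G0 lift.

; perimeter-only toolpath
G21 ; units = mm
G90 ; absolute positioning
G28 ; home
; layer 1
G0 Z1.200
G0 X22.000 Y11.000
G1 X19.426 Y18.071
G1 X12.910 Y21.833
G1 X5.500 Y20.526
G1 X0.663 Y14.762
G1 X0.663 Y7.238
G1 X5.500 Y1.474
G1 X12.910 Y0.167
G1 X19.426 Y3.929
G1 X22.000 Y11.000
; layer 2
G0 Z2.400
G0 X22.000 Y11.000
G1 X19.426 Y18.071
G1 X12.910 Y21.833
G1 X5.500 Y20.526
G1 X0.663 Y14.762
G1 X0.663 Y7.238
G1 X5.500 Y1.474
G1 X12.910 Y0.167
G1 X19.426 Y3.929
G1 X22.000 Y11.000
; layer 3
G0 Z3.600
G0 X22.000 Y11.000
G1 X19.426 Y18.071
G1 X12.910 Y21.833
G1 X5.500 Y20.526
G1 X0.663 Y14.762
G1 X0.663 Y7.238
G1 X5.500 Y1.474
G1 X12.910 Y0.167
G1 X19.426 Y3.929
G1 X22.000 Y11.000
; layer 4
G0 Z4.800
G0 X22.000 Y11.000
G1 X19.426 Y18.071
G1 X12.910 Y21.833
G1 X5.500 Y20.526
G1 X0.663 Y14.762
G1 X0.663 Y7.238
G1 X5.500 Y1.474
G1 X12.910 Y0.167
G1 X19.426 Y3.929
G1 X22.000 Y11.000
; layer 5
G0 Z6.000
G0 X22.000 Y11.000
G1 X19.426 Y18.071
G1 X12.910 Y21.833
G1 X5.500 Y20.526
G1 X0.663 Y14.762
G1 X0.663 Y7.238
G1 X5.500 Y1.474
G1 X12.910 Y0.167
G1 X19.426 Y3.929
G1 X22.000 Y11.000
M2 ; end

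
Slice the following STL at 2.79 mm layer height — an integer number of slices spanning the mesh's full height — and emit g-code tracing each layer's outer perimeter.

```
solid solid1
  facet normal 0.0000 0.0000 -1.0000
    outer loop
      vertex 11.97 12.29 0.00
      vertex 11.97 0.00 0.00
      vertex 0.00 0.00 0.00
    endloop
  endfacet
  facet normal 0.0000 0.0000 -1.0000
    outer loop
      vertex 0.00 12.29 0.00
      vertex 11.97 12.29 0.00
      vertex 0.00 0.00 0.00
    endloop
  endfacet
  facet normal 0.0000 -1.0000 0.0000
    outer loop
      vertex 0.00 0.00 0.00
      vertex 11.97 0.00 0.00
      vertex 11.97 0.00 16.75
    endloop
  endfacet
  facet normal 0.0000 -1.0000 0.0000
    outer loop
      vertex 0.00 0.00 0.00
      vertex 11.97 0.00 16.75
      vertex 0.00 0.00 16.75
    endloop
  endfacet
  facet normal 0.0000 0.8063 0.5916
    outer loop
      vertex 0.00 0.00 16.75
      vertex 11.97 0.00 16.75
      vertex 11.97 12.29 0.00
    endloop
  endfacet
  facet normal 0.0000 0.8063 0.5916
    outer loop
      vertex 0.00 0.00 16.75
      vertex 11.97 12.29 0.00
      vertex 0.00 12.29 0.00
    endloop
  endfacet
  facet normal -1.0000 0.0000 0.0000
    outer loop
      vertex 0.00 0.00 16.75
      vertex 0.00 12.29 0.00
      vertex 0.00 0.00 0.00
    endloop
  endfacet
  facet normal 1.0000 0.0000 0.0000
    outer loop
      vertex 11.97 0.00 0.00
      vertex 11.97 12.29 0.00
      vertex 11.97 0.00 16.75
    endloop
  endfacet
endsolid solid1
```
; perimeter-only toolpath
G21 ; units = mm
G90 ; absolute positioning
G28 ; home
; layer 1
G0 Z2.79
G0 X0.00 Y0.00
G1 X11.97 Y0.00
G1 X11.97 Y10.24
G1 X0.00 Y10.24
G1 X0.00 Y0.00
; layer 2
G0 Z5.58
G0 X0.00 Y0.00
G1 X11.97 Y0.00
G1 X11.97 Y8.19
G1 X0.00 Y8.19
G1 X0.00 Y0.00
; layer 3
G0 Z8.38
G0 X0.00 Y0.00
G1 X11.97 Y0.00
G1 X11.97 Y6.14
G1 X0.00 Y6.14
G1 X0.00 Y0.00
; layer 4
G0 Z11.17
G0 X0.00 Y0.00
G1 X11.97 Y0.00
G1 X11.97 Y4.10
G1 X0.00 Y4.10
G1 X0.00 Y0.00
; layer 5
G0 Z13.96
G0 X0.00 Y0.00
G1 X11.97 Y0.00
G1 X11.97 Y2.05
G1 X0.00 Y2.05
G1 X0.00 Y0.00
M2 ; end

The solid is a wedge (ramp): 12 × 12.3 mm base, rising to 16.8 mm along the y=0 edge and sloping linearly to z=0 at y=12.3. Slicing at Δz = 2.79 mm — 6 equal slices spanning the solid's height, so layer i sits at z = i·h/6 — gives 5 non-empty perimeters. Each is a 4-segment closed polygon; G0 lifts to the layer z and rapids to the start vertex, then G1 traces the edges. The cross-section shrinks linearly with z (the slice at the apex is degenerate and omitted).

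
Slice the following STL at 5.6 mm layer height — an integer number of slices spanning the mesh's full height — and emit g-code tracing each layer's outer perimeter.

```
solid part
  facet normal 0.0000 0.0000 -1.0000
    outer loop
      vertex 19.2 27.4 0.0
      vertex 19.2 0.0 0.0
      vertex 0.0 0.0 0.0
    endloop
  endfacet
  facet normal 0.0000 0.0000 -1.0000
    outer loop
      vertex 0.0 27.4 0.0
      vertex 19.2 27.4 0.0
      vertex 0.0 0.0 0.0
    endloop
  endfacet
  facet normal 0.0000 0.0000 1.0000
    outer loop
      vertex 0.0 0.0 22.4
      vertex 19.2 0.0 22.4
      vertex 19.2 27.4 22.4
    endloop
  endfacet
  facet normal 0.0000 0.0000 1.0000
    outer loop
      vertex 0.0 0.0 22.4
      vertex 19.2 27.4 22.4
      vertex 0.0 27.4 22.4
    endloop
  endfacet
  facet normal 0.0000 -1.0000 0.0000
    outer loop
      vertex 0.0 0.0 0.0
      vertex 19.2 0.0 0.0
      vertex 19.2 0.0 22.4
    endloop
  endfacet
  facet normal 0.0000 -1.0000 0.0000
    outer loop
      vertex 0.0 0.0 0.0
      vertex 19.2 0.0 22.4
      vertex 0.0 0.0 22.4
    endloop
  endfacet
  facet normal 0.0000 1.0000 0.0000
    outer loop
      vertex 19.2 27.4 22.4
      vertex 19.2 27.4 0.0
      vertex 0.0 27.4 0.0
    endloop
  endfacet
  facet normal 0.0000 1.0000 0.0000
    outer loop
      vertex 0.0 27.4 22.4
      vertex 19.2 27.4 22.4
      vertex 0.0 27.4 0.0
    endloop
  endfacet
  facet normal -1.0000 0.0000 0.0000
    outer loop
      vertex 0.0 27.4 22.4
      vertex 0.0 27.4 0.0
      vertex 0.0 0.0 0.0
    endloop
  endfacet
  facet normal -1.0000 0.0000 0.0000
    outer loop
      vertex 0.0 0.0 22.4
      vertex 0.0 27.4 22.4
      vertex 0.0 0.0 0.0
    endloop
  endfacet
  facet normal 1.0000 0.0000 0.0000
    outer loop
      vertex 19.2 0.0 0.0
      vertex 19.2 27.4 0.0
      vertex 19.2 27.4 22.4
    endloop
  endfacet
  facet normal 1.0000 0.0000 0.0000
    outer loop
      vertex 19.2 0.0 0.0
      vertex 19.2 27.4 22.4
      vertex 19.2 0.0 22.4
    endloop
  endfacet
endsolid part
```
; perimeter-only toolpath
G21 ; units = mm
G90 ; absolute positioning
G28 ; home
; layer 1
G0 Z5.6
G0 X0.0 Y0.0
G1 X19.2 Y0.0
G1 X19.2 Y27.4
G1 X0.0 Y27.4
G1 X0.0 Y0.0
; layer 2
G0 Z11.2
G0 X0.0 Y0.0
G1 X19.2 Y0.0
G1 X19.2 Y27.4
G1 X0.0 Y27.4
G1 X0.0 Y0.0
; layer 3
G0 Z16.8
G0 X0.0 Y0.0
G1 X19.2 Y0.0
G1 X19.2 Y27.4
G1 X0.0 Y27.4
G1 X0.0 Y0.0
; layer 4
G0 Z22.4
G0 X0.0 Y0.0
G1 X19.2 Y0.0
G1 X19.2 Y27.4
G1 X0.0 Y27.4
G1 X0.0 Y0.0
M2 ; end

The solid is a rectangular box, roughly 19.2 × 27.4 mm footprint and 22.4 mm tall. Slicing at Δz = 5.6 mm — 4 equal slices spanning the solid's height, so layer i sits at z = i·h/4 — gives 4 non-empty perimeters. Each is a 4-segment closed polygon; G0 lifts to the layer z and rapids to the start vertex, then G1 traces the edges.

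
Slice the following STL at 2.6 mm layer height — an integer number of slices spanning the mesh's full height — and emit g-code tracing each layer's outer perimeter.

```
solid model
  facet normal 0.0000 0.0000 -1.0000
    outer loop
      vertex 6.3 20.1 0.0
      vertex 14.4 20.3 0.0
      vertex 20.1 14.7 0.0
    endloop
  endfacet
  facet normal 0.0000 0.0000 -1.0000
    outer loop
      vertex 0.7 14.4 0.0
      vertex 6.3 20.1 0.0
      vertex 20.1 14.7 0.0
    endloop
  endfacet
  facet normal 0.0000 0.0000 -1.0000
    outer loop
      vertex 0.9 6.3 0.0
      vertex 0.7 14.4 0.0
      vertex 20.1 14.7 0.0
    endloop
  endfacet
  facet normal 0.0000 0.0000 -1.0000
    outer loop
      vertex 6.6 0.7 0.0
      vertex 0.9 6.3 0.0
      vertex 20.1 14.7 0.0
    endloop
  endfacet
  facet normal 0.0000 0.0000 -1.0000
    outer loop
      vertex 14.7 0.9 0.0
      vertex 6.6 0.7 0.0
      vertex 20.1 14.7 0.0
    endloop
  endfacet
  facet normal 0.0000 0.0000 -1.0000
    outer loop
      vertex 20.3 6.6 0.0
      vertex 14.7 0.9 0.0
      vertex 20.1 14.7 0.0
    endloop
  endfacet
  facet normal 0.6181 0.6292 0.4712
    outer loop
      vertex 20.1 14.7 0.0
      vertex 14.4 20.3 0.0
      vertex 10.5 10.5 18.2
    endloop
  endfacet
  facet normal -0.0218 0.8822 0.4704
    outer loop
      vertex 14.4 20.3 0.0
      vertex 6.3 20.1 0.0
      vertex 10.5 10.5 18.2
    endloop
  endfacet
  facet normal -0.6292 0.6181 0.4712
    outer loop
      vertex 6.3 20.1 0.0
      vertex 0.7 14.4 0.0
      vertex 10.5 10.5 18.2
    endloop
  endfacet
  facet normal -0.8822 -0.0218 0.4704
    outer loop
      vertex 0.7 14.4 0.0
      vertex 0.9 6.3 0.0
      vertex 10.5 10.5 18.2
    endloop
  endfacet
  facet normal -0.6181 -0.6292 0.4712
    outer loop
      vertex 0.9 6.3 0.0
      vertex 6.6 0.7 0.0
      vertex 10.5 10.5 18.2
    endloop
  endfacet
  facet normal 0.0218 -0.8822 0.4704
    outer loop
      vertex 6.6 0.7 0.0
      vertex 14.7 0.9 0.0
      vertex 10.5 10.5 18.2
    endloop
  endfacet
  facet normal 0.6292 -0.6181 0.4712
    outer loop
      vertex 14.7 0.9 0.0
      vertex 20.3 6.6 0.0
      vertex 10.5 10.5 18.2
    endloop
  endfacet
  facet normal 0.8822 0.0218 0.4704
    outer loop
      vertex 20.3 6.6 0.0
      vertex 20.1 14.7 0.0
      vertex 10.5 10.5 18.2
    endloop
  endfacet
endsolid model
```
; perimeter-only toolpath
G21 ; units = mm
G90 ; absolute positioning
G28 ; home
; layer 1
G0 Z2.6
G0 X18.7 Y14.1
G1 X13.8 Y18.9
G1 X6.9 Y18.7
G1 X2.1 Y13.8
G1 X2.3 Y6.9
G1 X7.2 Y2.1
G1 X14.1 Y2.3
G1 X18.9 Y7.2
G1 X18.7 Y14.1
; layer 2
G0 Z5.2
G0 X17.4 Y13.5
G1 X13.3 Y17.5
G1 X7.5 Y17.4
G1 X3.5 Y13.3
G1 X3.6 Y7.5
G1 X7.7 Y3.5
G1 X13.5 Y3.6
G1 X17.5 Y7.7
G1 X17.4 Y13.5
; layer 3
G0 Z7.8
G0 X16.0 Y12.9
G1 X12.7 Y16.1
G1 X8.1 Y16.0
G1 X4.9 Y12.7
G1 X5.0 Y8.1
G1 X8.3 Y4.9
G1 X12.9 Y5.0
G1 X16.1 Y8.3
G1 X16.0 Y12.9
; layer 4
G0 Z10.4
G0 X14.6 Y12.3
G1 X12.2 Y14.7
G1 X8.7 Y14.6
G1 X6.3 Y12.2
G1 X6.4 Y8.7
G1 X8.8 Y6.3
G1 X12.3 Y6.4
G1 X14.7 Y8.8
G1 X14.6 Y12.3
; layer 5
G0 Z13.0
G0 X13.2 Y11.7
G1 X11.6 Y13.3
G1 X9.3 Y13.2
G1 X7.7 Y11.6
G1 X7.8 Y9.3
G1 X9.4 Y7.7
G1 X11.7 Y7.8
G1 X13.3 Y9.4
G1 X13.2 Y11.7
; layer 6
G0 Z15.6
G0 X11.9 Y11.1
G1 X11.1 Y11.9
G1 X9.9 Y11.9
G1 X9.1 Y11.1
G1 X9.1 Y9.9
G1 X9.9 Y9.1
G1 X11.1 Y9.1
G1 X11.9 Y9.9
G1 X11.9 Y11.1
M2 ; end

The solid is a regular 8-sided pyramid, base circumscribed radius ≈ 10.5 mm, apex at z ≈ 18.2 mm. Slicing at Δz = 2.6 mm — 7 equal slices spanning the solid's height, so layer i sits at z = i·h/7 — gives 6 non-empty perimeters. Each is a 8-segment closed polygon; G0 lifts to the layer z and rapids to the start vertex, then G1 traces the edges. The cross-section shrinks linearly with z (the slice at the apex is degenerate and omitted).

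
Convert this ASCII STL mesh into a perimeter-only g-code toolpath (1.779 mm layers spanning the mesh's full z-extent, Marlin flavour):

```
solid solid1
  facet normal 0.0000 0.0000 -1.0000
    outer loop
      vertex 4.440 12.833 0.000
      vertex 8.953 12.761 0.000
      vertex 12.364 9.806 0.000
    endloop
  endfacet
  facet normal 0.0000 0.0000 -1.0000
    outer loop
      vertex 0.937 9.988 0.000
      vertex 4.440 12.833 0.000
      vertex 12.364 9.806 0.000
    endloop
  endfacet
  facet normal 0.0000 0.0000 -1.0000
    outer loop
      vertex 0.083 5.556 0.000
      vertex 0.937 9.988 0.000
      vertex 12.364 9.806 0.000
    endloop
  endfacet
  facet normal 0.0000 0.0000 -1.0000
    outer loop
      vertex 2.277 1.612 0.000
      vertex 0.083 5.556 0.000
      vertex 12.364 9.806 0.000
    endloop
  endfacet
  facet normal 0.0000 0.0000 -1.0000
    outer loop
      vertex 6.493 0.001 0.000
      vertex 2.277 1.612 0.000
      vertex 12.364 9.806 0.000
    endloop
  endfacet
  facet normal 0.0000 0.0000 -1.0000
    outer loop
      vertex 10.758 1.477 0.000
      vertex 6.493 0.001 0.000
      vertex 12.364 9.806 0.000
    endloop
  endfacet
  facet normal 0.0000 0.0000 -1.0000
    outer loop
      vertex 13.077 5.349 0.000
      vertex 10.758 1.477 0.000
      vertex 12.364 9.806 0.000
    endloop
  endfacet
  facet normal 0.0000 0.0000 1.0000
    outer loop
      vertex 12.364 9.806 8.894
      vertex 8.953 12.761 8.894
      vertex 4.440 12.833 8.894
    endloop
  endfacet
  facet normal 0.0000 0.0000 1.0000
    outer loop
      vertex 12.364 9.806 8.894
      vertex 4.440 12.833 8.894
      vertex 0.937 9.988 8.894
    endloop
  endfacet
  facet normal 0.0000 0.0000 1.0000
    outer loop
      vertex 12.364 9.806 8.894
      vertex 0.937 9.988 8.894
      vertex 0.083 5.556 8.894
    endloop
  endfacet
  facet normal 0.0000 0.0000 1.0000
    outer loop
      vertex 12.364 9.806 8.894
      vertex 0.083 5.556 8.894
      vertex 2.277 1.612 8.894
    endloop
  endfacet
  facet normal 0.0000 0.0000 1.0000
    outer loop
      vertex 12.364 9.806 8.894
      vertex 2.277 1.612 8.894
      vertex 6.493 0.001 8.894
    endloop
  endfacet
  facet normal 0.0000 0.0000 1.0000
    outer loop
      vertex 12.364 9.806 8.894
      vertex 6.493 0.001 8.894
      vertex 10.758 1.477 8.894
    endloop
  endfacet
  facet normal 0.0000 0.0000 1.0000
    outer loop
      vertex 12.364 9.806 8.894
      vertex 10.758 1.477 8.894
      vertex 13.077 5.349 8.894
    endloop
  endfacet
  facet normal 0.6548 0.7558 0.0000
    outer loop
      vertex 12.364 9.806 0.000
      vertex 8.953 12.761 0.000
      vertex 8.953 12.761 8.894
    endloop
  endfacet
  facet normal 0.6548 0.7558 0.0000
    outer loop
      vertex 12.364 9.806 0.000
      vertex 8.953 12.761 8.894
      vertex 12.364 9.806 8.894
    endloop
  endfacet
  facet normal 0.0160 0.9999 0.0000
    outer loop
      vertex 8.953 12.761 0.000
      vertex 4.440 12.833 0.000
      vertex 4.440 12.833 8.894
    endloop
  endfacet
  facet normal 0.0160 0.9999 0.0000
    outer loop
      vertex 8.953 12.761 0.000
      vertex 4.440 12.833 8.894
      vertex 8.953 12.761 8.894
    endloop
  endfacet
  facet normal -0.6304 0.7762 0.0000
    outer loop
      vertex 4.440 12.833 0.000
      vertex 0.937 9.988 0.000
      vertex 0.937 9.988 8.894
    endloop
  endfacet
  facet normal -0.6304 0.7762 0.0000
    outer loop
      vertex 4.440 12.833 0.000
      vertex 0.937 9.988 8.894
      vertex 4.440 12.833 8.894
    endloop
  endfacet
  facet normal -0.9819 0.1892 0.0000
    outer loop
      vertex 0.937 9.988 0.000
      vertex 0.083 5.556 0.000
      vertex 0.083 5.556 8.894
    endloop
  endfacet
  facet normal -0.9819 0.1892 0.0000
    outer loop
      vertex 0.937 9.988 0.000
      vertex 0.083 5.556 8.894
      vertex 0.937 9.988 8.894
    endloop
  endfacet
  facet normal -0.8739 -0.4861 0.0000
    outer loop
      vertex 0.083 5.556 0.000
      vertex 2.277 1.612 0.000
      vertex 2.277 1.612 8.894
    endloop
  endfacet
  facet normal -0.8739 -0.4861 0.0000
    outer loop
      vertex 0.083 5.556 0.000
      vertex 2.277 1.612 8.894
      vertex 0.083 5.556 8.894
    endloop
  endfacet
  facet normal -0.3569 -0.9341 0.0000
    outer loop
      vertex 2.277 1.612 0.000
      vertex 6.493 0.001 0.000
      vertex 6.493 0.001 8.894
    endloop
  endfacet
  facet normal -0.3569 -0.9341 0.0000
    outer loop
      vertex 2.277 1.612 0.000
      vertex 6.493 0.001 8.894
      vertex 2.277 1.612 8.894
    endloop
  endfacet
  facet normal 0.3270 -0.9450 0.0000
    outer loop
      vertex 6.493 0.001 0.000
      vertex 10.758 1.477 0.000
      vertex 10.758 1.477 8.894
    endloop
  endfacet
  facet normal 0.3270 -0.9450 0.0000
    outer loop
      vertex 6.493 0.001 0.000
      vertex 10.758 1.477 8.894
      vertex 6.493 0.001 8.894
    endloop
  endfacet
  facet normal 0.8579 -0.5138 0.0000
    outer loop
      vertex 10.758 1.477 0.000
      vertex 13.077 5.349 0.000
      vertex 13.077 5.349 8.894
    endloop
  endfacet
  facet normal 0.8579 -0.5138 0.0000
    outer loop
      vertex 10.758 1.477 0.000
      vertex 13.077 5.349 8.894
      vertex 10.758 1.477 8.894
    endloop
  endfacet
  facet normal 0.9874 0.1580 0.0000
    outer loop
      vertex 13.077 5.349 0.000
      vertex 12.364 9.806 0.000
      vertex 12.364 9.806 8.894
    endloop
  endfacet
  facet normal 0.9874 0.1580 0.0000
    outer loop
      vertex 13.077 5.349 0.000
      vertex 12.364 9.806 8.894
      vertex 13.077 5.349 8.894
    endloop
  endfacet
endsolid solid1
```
; perimeter-only toolpath
G21 ; units = mm
G90 ; absolute positioning
G28 ; home
; layer 1
G0 Z1.779
G0 X12.364 Y9.806
G1 X8.953 Y12.761
G1 X4.440 Y12.833
G1 X0.937 Y9.988
G1 X0.083 Y5.556
G1 X2.277 Y1.612
G1 X6.493 Y0.001
G1 X10.758 Y1.477
G1 X13.077 Y5.349
G1 X12.364 Y9.806
; layer 2
G0 Z3.558
G0 X12.364 Y9.806
G1 X8.953 Y12.761
G1 X4.440 Y12.833
G1 X0.937 Y9.988
G1 X0.083 Y5.556
G1 X2.277 Y1.612
G1 X6.493 Y0.001
G1 X10.758 Y1.477
G1 X13.077 Y5.349
G1 X12.364 Y9.806
; layer 3
G0 Z5.336
G0 X12.364 Y9.806
G1 X8.953 Y12.761
G1 X4.440 Y12.833
G1 X0.937 Y9.988
G1 X0.083 Y5.556
G1 X2.277 Y1.612
G1 X6.493 Y0.001
G1 X10.758 Y1.477
G1 X13.077 Y5.349
G1 X12.364 Y9.806
; layer 4
G0 Z7.115
G0 X12.364 Y9.806
G1 X8.953 Y12.761
G1 X4.440 Y12.833
G1 X0.937 Y9.988
G1 X0.083 Y5.556
G1 X2.277 Y1.612
G1 X6.493 Y0.001
G1 X10.758 Y1.477
G1 X13.077 Y5.349
G1 X12.364 Y9.806
; layer 5
G0 Z8.894
G0 X12.364 Y9.806
G1 X8.953 Y12.761
G1 X4.440 Y12.833
G1 X0.937 Y9.988
G1 X0.083 Y5.556
G1 X2.277 Y1.612
G1 X6.493 Y0.001
G1 X10.758 Y1.477
G1 X13.077 Y5.349
G1 X12.364 Y9.806
M2 ; end

The solid is a regular 9-sided prism (a cylinder approximated with 9 flat sides), circumscribed radius ≈ 6.6 mm, height ≈ 8.89 mm. Slicing at Δz = 1.779 mm — 5 equal slices spanning the solid's height, so layer i sits at z = i·h/5 — gives 5 non-empty perimeters. Each is a 9-segment closed polygon; G0 lifts to the layer z and rapids to the start vertex, then G1 traces the edges.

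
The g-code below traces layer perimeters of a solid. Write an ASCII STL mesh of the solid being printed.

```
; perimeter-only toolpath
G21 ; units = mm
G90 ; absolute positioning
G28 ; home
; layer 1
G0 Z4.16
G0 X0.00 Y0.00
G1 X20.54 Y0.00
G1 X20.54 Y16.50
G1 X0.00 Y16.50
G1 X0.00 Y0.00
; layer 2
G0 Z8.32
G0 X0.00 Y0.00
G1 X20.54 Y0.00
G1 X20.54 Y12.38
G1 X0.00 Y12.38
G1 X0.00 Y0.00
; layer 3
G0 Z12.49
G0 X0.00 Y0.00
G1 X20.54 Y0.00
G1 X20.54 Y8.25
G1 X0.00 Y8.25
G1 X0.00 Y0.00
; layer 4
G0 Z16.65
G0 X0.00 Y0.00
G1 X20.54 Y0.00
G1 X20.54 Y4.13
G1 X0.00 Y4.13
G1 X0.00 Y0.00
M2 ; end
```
solid part
  facet normal 0.0000 0.0000 -1.0000
    outer loop
      vertex 20.54 20.63 0.00
      vertex 20.54 0.00 0.00
      vertex 0.00 0.00 0.00
    endloop
  endfacet
  facet normal 0.0000 0.0000 -1.0000
    outer loop
      vertex 0.00 20.63 0.00
      vertex 20.54 20.63 0.00
      vertex 0.00 0.00 0.00
    endloop
  endfacet
  facet normal 0.0000 -1.0000 0.0000
    outer loop
      vertex 0.00 0.00 0.00
      vertex 20.54 0.00 0.00
      vertex 20.54 0.00 20.81
    endloop
  endfacet
  facet normal 0.0000 -1.0000 0.0000
    outer loop
      vertex 0.00 0.00 0.00
      vertex 20.54 0.00 20.81
      vertex 0.00 0.00 20.81
    endloop
  endfacet
  facet normal 0.0000 0.7102 0.7040
    outer loop
      vertex 0.00 0.00 20.81
      vertex 20.54 0.00 20.81
      vertex 20.54 20.63 0.00
    endloop
  endfacet
  facet normal 0.0000 0.7102 0.7040
    outer loop
      vertex 0.00 0.00 20.81
      vertex 20.54 20.63 0.00
      vertex 0.00 20.63 0.00
    endloop
  endfacet
  facet normal -1.0000 0.0000 0.0000
    outer loop
      vertex 0.00 0.00 20.81
      vertex 0.00 20.63 0.00
      vertex 0.00 0.00 0.00
    endloop
  endfacet
  facet normal 1.0000 0.0000 0.0000
    outer loop
      vertex 20.54 0.00 0.00
      vertex 20.54 20.63 0.00
      vertex 20.54 0.00 20.81
    endloop
  endfacet
endsolid part

The G0 Z moves step by Δz≈4.16 mm. The G1 loops shrink linearly with z, so the solid tapers from its base footprint up to z≈20.8. Closing with a flat bottom cap and the tapered top and triangulating gives 8 facets — a wedge (ramp): 20.5 × 20.6 mm base, rising to 20.8 mm along the y=0 edge and sloping linearly to z=0 at y=20.6.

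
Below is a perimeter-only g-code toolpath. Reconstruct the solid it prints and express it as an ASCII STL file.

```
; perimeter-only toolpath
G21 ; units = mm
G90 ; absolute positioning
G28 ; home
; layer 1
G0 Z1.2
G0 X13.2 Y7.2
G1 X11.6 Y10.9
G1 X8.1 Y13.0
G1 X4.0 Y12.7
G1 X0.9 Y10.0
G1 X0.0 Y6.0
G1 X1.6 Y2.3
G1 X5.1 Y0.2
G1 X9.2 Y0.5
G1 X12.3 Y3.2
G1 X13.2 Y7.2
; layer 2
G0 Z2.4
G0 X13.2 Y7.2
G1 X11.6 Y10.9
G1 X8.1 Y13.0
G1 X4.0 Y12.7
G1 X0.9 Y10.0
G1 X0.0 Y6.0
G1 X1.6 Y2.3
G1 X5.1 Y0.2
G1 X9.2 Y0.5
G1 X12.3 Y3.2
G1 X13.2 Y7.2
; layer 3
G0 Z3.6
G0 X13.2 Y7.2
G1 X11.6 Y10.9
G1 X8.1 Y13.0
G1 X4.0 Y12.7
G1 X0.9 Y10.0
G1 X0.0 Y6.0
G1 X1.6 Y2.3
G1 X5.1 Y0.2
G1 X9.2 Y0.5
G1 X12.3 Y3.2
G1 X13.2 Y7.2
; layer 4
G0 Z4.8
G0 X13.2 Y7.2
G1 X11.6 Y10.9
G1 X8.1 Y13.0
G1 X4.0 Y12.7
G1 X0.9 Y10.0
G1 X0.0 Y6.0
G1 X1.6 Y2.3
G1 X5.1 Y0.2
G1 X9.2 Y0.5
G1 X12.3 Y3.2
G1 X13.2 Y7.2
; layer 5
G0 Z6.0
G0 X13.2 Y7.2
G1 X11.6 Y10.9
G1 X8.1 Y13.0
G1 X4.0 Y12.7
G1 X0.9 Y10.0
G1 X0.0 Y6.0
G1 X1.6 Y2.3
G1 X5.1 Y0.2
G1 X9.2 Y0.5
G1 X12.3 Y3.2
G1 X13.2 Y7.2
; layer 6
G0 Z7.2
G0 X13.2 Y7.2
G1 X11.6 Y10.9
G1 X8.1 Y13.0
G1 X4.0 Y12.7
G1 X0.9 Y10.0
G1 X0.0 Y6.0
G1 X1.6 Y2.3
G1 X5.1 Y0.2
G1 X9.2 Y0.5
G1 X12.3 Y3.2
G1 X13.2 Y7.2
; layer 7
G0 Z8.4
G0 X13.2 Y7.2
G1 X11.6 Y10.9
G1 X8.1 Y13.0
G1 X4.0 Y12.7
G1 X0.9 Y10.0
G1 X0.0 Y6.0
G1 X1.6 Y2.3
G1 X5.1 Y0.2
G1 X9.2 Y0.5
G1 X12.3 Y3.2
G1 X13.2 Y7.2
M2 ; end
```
solid part
  facet normal 0.0000 0.0000 -1.0000
    outer loop
      vertex 8.1 13.0 0.0
      vertex 11.6 10.9 0.0
      vertex 13.2 7.2 0.0
    endloop
  endfacet
  facet normal 0.0000 0.0000 -1.0000
    outer loop
      vertex 4.0 12.7 0.0
      vertex 8.1 13.0 0.0
      vertex 13.2 7.2 0.0
    endloop
  endfacet
  facet normal 0.0000 0.0000 -1.0000
    outer loop
      vertex 0.9 10.0 0.0
      vertex 4.0 12.7 0.0
      vertex 13.2 7.2 0.0
    endloop
  endfacet
  facet normal 0.0000 0.0000 -1.0000
    outer loop
      vertex 0.0 6.0 0.0
      vertex 0.9 10.0 0.0
      vertex 13.2 7.2 0.0
    endloop
  endfacet
  facet normal 0.0000 0.0000 -1.0000
    outer loop
      vertex 1.6 2.3 0.0
      vertex 0.0 6.0 0.0
      vertex 13.2 7.2 0.0
    endloop
  endfacet
  facet normal 0.0000 0.0000 -1.0000
    outer loop
      vertex 5.1 0.2 0.0
      vertex 1.6 2.3 0.0
      vertex 13.2 7.2 0.0
    endloop
  endfacet
  facet normal 0.0000 0.0000 -1.0000
    outer loop
      vertex 9.2 0.5 0.0
      vertex 5.1 0.2 0.0
      vertex 13.2 7.2 0.0
    endloop
  endfacet
  facet normal 0.0000 0.0000 -1.0000
    outer loop
      vertex 12.3 3.2 0.0
      vertex 9.2 0.5 0.0
      vertex 13.2 7.2 0.0
    endloop
  endfacet
  facet normal 0.0000 0.0000 1.0000
    outer loop
      vertex 13.2 7.2 8.4
      vertex 11.6 10.9 8.4
      vertex 8.1 13.0 8.4
    endloop
  endfacet
  facet normal 0.0000 0.0000 1.0000
    outer loop
      vertex 13.2 7.2 8.4
      vertex 8.1 13.0 8.4
      vertex 4.0 12.7 8.4
    endloop
  endfacet
  facet normal 0.0000 0.0000 1.0000
    outer loop
      vertex 13.2 7.2 8.4
      vertex 4.0 12.7 8.4
      vertex 0.9 10.0 8.4
    endloop
  endfacet
  facet normal 0.0000 0.0000 1.0000
    outer loop
      vertex 13.2 7.2 8.4
      vertex 0.9 10.0 8.4
      vertex 0.0 6.0 8.4
    endloop
  endfacet
  facet normal 0.0000 0.0000 1.0000
    outer loop
      vertex 13.2 7.2 8.4
      vertex 0.0 6.0 8.4
      vertex 1.6 2.3 8.4
    endloop
  endfacet
  facet normal 0.0000 0.0000 1.0000
    outer loop
      vertex 13.2 7.2 8.4
      vertex 1.6 2.3 8.4
      vertex 5.1 0.2 8.4
    endloop
  endfacet
  facet normal 0.0000 0.0000 1.0000
    outer loop
      vertex 13.2 7.2 8.4
      vertex 5.1 0.2 8.4
      vertex 9.2 0.5 8.4
    endloop
  endfacet
  facet normal 0.0000 0.0000 1.0000
    outer loop
      vertex 13.2 7.2 8.4
      vertex 9.2 0.5 8.4
      vertex 12.3 3.2 8.4
    endloop
  endfacet
  facet normal 0.9179 0.3969 0.0000
    outer loop
      vertex 13.2 7.2 0.0
      vertex 11.6 10.9 0.0
      vertex 11.6 10.9 8.4
    endloop
  endfacet
  facet normal 0.9179 0.3969 0.0000
    outer loop
      vertex 13.2 7.2 0.0
      vertex 11.6 10.9 8.4
      vertex 13.2 7.2 8.4
    endloop
  endfacet
  facet normal 0.5145 0.8575 0.0000
    outer loop
      vertex 11.6 10.9 0.0
      vertex 8.1 13.0 0.0
      vertex 8.1 13.0 8.4
    endloop
  endfacet
  facet normal 0.5145 0.8575 0.0000
    outer loop
      vertex 11.6 10.9 0.0
      vertex 8.1 13.0 8.4
      vertex 11.6 10.9 8.4
    endloop
  endfacet
  facet normal -0.0730 0.9973 0.0000
    outer loop
      vertex 8.1 13.0 0.0
      vertex 4.0 12.7 0.0
      vertex 4.0 12.7 8.4
    endloop
  endfacet
  facet normal -0.0730 0.9973 0.0000
    outer loop
      vertex 8.1 13.0 0.0
      vertex 4.0 12.7 8.4
      vertex 8.1 13.0 8.4
    endloop
  endfacet
  facet normal -0.6568 0.7541 0.0000
    outer loop
      vertex 4.0 12.7 0.0
      vertex 0.9 10.0 0.0
      vertex 0.9 10.0 8.4
    endloop
  endfacet
  facet normal -0.6568 0.7541 0.0000
    outer loop
      vertex 4.0 12.7 0.0
      vertex 0.9 10.0 8.4
      vertex 4.0 12.7 8.4
    endloop
  endfacet
  facet normal -0.9756 0.2195 0.0000
    outer loop
      vertex 0.9 10.0 0.0
      vertex 0.0 6.0 0.0
      vertex 0.0 6.0 8.4
    endloop
  endfacet
  facet normal -0.9756 0.2195 0.0000
    outer loop
      vertex 0.9 10.0 0.0
      vertex 0.0 6.0 8.4
      vertex 0.9 10.0 8.4
    endloop
  endfacet
  facet normal -0.9179 -0.3969 0.0000
    outer loop
      vertex 0.0 6.0 0.0
      vertex 1.6 2.3 0.0
      vertex 1.6 2.3 8.4
    endloop
  endfacet
  facet normal -0.9179 -0.3969 0.0000
    outer loop
      vertex 0.0 6.0 0.0
      vertex 1.6 2.3 8.4
      vertex 0.0 6.0 8.4
    endloop
  endfacet
  facet normal -0.5145 -0.8575 0.0000
    outer loop
      vertex 1.6 2.3 0.0
      vertex 5.1 0.2 0.0
      vertex 5.1 0.2 8.4
    endloop
  endfacet
  facet normal -0.5145 -0.8575 0.0000
    outer loop
      vertex 1.6 2.3 0.0
      vertex 5.1 0.2 8.4
      vertex 1.6 2.3 8.4
    endloop
  endfacet
  facet normal 0.0730 -0.9973 0.0000
    outer loop
      vertex 5.1 0.2 0.0
      vertex 9.2 0.5 0.0
      vertex 9.2 0.5 8.4
    endloop
  endfacet
  facet normal 0.0730 -0.9973 0.0000
    outer loop
      vertex 5.1 0.2 0.0
      vertex 9.2 0.5 8.4
      vertex 5.1 0.2 8.4
    endloop
  endfacet
  facet normal 0.6568 -0.7541 0.0000
    outer loop
      vertex 9.2 0.5 0.0
      vertex 12.3 3.2 0.0
      vertex 12.3 3.2 8.4
    endloop
  endfacet
  facet normal 0.6568 -0.7541 0.0000
    outer loop
      vertex 9.2 0.5 0.0
      vertex 12.3 3.2 8.4
      vertex 9.2 0.5 8.4
    endloop
  endfacet
  facet normal 0.9756 -0.2195 0.0000
    outer loop
      vertex 12.3 3.2 0.0
      vertex 13.2 7.2 0.0
      vertex 13.2 7.2 8.4
    endloop
  endfacet
  facet normal 0.9756 -0.2195 0.0000
    outer loop
      vertex 12.3 3.2 0.0
      vertex 13.2 7.2 8.4
      vertex 12.3 3.2 8.4
    endloop
  endfacet
endsolid part

The G0 Z moves step by Δz≈1.2 mm. Every layer's G1 loop is the same polygon, so the solid is a straight extrusion of it from z=0 to z≈8.4. Closing with flat bottom and top caps and triangulating gives 36 facets — a regular 10-sided prism (a cylinder approximated with 10 flat sides), circumscribed radius ≈ 6.6 mm, height ≈ 8.4 mm.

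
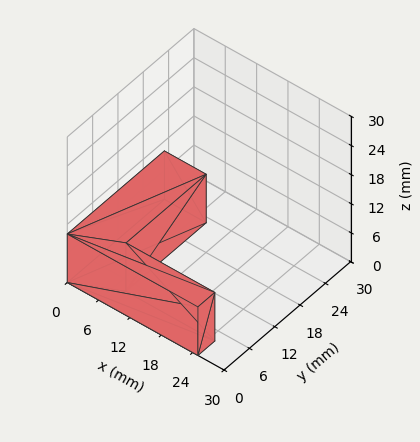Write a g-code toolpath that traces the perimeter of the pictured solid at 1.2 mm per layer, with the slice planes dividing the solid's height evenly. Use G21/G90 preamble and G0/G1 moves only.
Reading the render: the shape is an L-shaped prism: outer 25 × 23 mm, arm thicknesses ≈ 4 mm (horizontal) and 8 mm (vertical), extruded 10 mm in z (dimensions read to the nearest mm from the axis ticks). For the g-code, the solid's height is divided into equal slices at the stated Δz and each level perimeter traced with G1 moves after a G0 lift.

; perimeter-only toolpath
G21 ; units = mm
G90 ; absolute positioning
G28 ; home
; layer 1
G0 Z1.2
G0 X0.0 Y0.0
G1 X25.0 Y0.0
G1 X25.0 Y4.0
G1 X8.0 Y4.0
G1 X8.0 Y23.0
G1 X0.0 Y23.0
G1 X0.0 Y0.0
; layer 2
G0 Z2.5
G0 X0.0 Y0.0
G1 X25.0 Y0.0
G1 X25.0 Y4.0
G1 X8.0 Y4.0
G1 X8.0 Y23.0
G1 X0.0 Y23.0
G1 X0.0 Y0.0
; layer 3
G0 Z3.8
G0 X0.0 Y0.0
G1 X25.0 Y0.0
G1 X25.0 Y4.0
G1 X8.0 Y4.0
G1 X8.0 Y23.0
G1 X0.0 Y23.0
G1 X0.0 Y0.0
; layer 4
G0 Z5.0
G0 X0.0 Y0.0
G1 X25.0 Y0.0
G1 X25.0 Y4.0
G1 X8.0 Y4.0
G1 X8.0 Y23.0
G1 X0.0 Y23.0
G1 X0.0 Y0.0
; layer 5
G0 Z6.2
G0 X0.0 Y0.0
G1 X25.0 Y0.0
G1 X25.0 Y4.0
G1 X8.0 Y4.0
G1 X8.0 Y23.0
G1 X0.0 Y23.0
G1 X0.0 Y0.0
; layer 6
G0 Z7.5
G0 X0.0 Y0.0
G1 X25.0 Y0.0
G1 X25.0 Y4.0
G1 X8.0 Y4.0
G1 X8.0 Y23.0
G1 X0.0 Y23.0
G1 X0.0 Y0.0
; layer 7
G0 Z8.8
G0 X0.0 Y0.0
G1 X25.0 Y0.0
G1 X25.0 Y4.0
G1 X8.0 Y4.0
G1 X8.0 Y23.0
G1 X0.0 Y23.0
G1 X0.0 Y0.0
; layer 8
G0 Z10.0
G0 X0.0 Y0.0
G1 X25.0 Y0.0
G1 X25.0 Y4.0
G1 X8.0 Y4.0
G1 X8.0 Y23.0
G1 X0.0 Y23.0
G1 X0.0 Y0.0
M2 ; end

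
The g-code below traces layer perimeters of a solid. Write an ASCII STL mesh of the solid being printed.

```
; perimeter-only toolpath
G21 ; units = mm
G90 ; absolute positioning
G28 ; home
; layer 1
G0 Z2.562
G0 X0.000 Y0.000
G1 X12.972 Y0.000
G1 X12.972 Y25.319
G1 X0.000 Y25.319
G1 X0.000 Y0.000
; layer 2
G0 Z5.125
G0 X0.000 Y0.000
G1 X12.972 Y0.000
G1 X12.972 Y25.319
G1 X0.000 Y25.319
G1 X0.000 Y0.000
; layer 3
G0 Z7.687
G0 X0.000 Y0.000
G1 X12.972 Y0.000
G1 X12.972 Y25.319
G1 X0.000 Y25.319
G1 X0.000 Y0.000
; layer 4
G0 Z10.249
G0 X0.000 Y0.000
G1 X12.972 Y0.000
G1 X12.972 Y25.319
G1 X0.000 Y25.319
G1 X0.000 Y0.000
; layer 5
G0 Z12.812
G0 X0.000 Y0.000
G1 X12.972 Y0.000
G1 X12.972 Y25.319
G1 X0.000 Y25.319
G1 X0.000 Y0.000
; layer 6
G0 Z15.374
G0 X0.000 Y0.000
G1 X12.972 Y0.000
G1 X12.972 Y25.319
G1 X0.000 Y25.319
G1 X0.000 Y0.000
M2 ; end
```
solid part
  facet normal 0.0000 0.0000 -1.0000
    outer loop
      vertex 12.972 25.319 0.000
      vertex 12.972 0.000 0.000
      vertex 0.000 0.000 0.000
    endloop
  endfacet
  facet normal 0.0000 0.0000 -1.0000
    outer loop
      vertex 0.000 25.319 0.000
      vertex 12.972 25.319 0.000
      vertex 0.000 0.000 0.000
    endloop
  endfacet
  facet normal 0.0000 0.0000 1.0000
    outer loop
      vertex 0.000 0.000 15.374
      vertex 12.972 0.000 15.374
      vertex 12.972 25.319 15.374
    endloop
  endfacet
  facet normal 0.0000 0.0000 1.0000
    outer loop
      vertex 0.000 0.000 15.374
      vertex 12.972 25.319 15.374
      vertex 0.000 25.319 15.374
    endloop
  endfacet
  facet normal 0.0000 -1.0000 0.0000
    outer loop
      vertex 0.000 0.000 0.000
      vertex 12.972 0.000 0.000
      vertex 12.972 0.000 15.374
    endloop
  endfacet
  facet normal 0.0000 -1.0000 0.0000
    outer loop
      vertex 0.000 0.000 0.000
      vertex 12.972 0.000 15.374
      vertex 0.000 0.000 15.374
    endloop
  endfacet
  facet normal 0.0000 1.0000 0.0000
    outer loop
      vertex 12.972 25.319 15.374
      vertex 12.972 25.319 0.000
      vertex 0.000 25.319 0.000
    endloop
  endfacet
  facet normal 0.0000 1.0000 0.0000
    outer loop
      vertex 0.000 25.319 15.374
      vertex 12.972 25.319 15.374
      vertex 0.000 25.319 0.000
    endloop
  endfacet
  facet normal -1.0000 0.0000 0.0000
    outer loop
      vertex 0.000 25.319 15.374
      vertex 0.000 25.319 0.000
      vertex 0.000 0.000 0.000
    endloop
  endfacet
  facet normal -1.0000 0.0000 0.0000
    outer loop
      vertex 0.000 0.000 15.374
      vertex 0.000 25.319 15.374
      vertex 0.000 0.000 0.000
    endloop
  endfacet
  facet normal 1.0000 0.0000 0.0000
    outer loop
      vertex 12.972 0.000 0.000
      vertex 12.972 25.319 0.000
      vertex 12.972 25.319 15.374
    endloop
  endfacet
  facet normal 1.0000 0.0000 0.0000
    outer loop
      vertex 12.972 0.000 0.000
      vertex 12.972 25.319 15.374
      vertex 12.972 0.000 15.374
    endloop
  endfacet
endsolid part

The G0 Z moves step by Δz≈2.562 mm. Every layer's G1 loop is the same polygon, so the solid is a straight extrusion of it from z=0 to z≈15.4. Closing with flat bottom and top caps and triangulating gives 12 facets — a rectangular box, roughly 13 × 25.3 mm footprint and 15.4 mm tall.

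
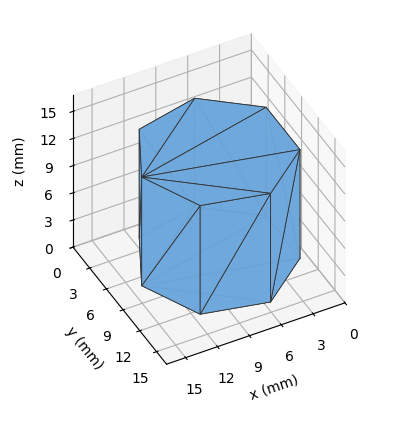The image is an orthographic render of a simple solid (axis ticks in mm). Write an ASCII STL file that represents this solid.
Reading the render: the shape is a regular 7-sided prism (a cylinder approximated with 7 flat sides), circumscribed radius ≈ 7 mm, height ≈ 12 mm (dimensions read to the nearest mm from the axis ticks). For the STL, each face is triangulated and given an outward normal.

solid part
  facet normal 0.0000 0.0000 -1.0000
    outer loop
      vertex 5.442 13.824 0.000
      vertex 11.364 12.473 0.000
      vertex 14.000 7.000 0.000
    endloop
  endfacet
  facet normal 0.0000 0.0000 -1.0000
    outer loop
      vertex 0.693 10.037 0.000
      vertex 5.442 13.824 0.000
      vertex 14.000 7.000 0.000
    endloop
  endfacet
  facet normal 0.0000 0.0000 -1.0000
    outer loop
      vertex 0.693 3.963 0.000
      vertex 0.693 10.037 0.000
      vertex 14.000 7.000 0.000
    endloop
  endfacet
  facet normal 0.0000 0.0000 -1.0000
    outer loop
      vertex 5.442 0.176 0.000
      vertex 0.693 3.963 0.000
      vertex 14.000 7.000 0.000
    endloop
  endfacet
  facet normal 0.0000 0.0000 -1.0000
    outer loop
      vertex 11.364 1.527 0.000
      vertex 5.442 0.176 0.000
      vertex 14.000 7.000 0.000
    endloop
  endfacet
  facet normal 0.0000 0.0000 1.0000
    outer loop
      vertex 14.000 7.000 12.000
      vertex 11.364 12.473 12.000
      vertex 5.442 13.824 12.000
    endloop
  endfacet
  facet normal 0.0000 0.0000 1.0000
    outer loop
      vertex 14.000 7.000 12.000
      vertex 5.442 13.824 12.000
      vertex 0.693 10.037 12.000
    endloop
  endfacet
  facet normal 0.0000 0.0000 1.0000
    outer loop
      vertex 14.000 7.000 12.000
      vertex 0.693 10.037 12.000
      vertex 0.693 3.963 12.000
    endloop
  endfacet
  facet normal 0.0000 0.0000 1.0000
    outer loop
      vertex 14.000 7.000 12.000
      vertex 0.693 3.963 12.000
      vertex 5.442 0.176 12.000
    endloop
  endfacet
  facet normal 0.0000 0.0000 1.0000
    outer loop
      vertex 14.000 7.000 12.000
      vertex 5.442 0.176 12.000
      vertex 11.364 1.527 12.000
    endloop
  endfacet
  facet normal 0.9009 0.4339 0.0000
    outer loop
      vertex 14.000 7.000 0.000
      vertex 11.364 12.473 0.000
      vertex 11.364 12.473 12.000
    endloop
  endfacet
  facet normal 0.9009 0.4339 0.0000
    outer loop
      vertex 14.000 7.000 0.000
      vertex 11.364 12.473 12.000
      vertex 14.000 7.000 12.000
    endloop
  endfacet
  facet normal 0.2224 0.9750 0.0000
    outer loop
      vertex 11.364 12.473 0.000
      vertex 5.442 13.824 0.000
      vertex 5.442 13.824 12.000
    endloop
  endfacet
  facet normal 0.2224 0.9750 0.0000
    outer loop
      vertex 11.364 12.473 0.000
      vertex 5.442 13.824 12.000
      vertex 11.364 12.473 12.000
    endloop
  endfacet
  facet normal -0.6235 0.7818 0.0000
    outer loop
      vertex 5.442 13.824 0.000
      vertex 0.693 10.037 0.000
      vertex 0.693 10.037 12.000
    endloop
  endfacet
  facet normal -0.6235 0.7818 0.0000
    outer loop
      vertex 5.442 13.824 0.000
      vertex 0.693 10.037 12.000
      vertex 5.442 13.824 12.000
    endloop
  endfacet
  facet normal -1.0000 0.0000 0.0000
    outer loop
      vertex 0.693 10.037 0.000
      vertex 0.693 3.963 0.000
      vertex 0.693 3.963 12.000
    endloop
  endfacet
  facet normal -1.0000 0.0000 0.0000
    outer loop
      vertex 0.693 10.037 0.000
      vertex 0.693 3.963 12.000
      vertex 0.693 10.037 12.000
    endloop
  endfacet
  facet normal -0.6235 -0.7818 0.0000
    outer loop
      vertex 0.693 3.963 0.000
      vertex 5.442 0.176 0.000
      vertex 5.442 0.176 12.000
    endloop
  endfacet
  facet normal -0.6235 -0.7818 0.0000
    outer loop
      vertex 0.693 3.963 0.000
      vertex 5.442 0.176 12.000
      vertex 0.693 3.963 12.000
    endloop
  endfacet
  facet normal 0.2224 -0.9750 0.0000
    outer loop
      vertex 5.442 0.176 0.000
      vertex 11.364 1.527 0.000
      vertex 11.364 1.527 12.000
    endloop
  endfacet
  facet normal 0.2224 -0.9750 0.0000
    outer loop
      vertex 5.442 0.176 0.000
      vertex 11.364 1.527 12.000
      vertex 5.442 0.176 12.000
    endloop
  endfacet
  facet normal 0.9009 -0.4339 0.0000
    outer loop
      vertex 11.364 1.527 0.000
      vertex 14.000 7.000 0.000
      vertex 14.000 7.000 12.000
    endloop
  endfacet
  facet normal 0.9009 -0.4339 0.0000
    outer loop
      vertex 11.364 1.527 0.000
      vertex 14.000 7.000 12.000
      vertex 11.364 1.527 12.000
    endloop
  endfacet
endsolid part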